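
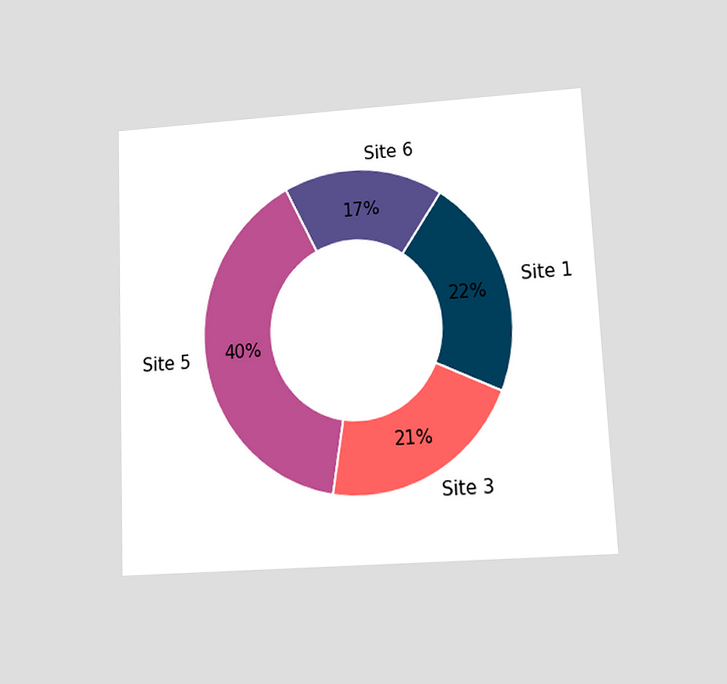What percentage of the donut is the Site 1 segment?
22%

The chart is tilted about 3° counter-clockwise and viewed at a slight angle. The Site 1 segment takes up 22% of the ring.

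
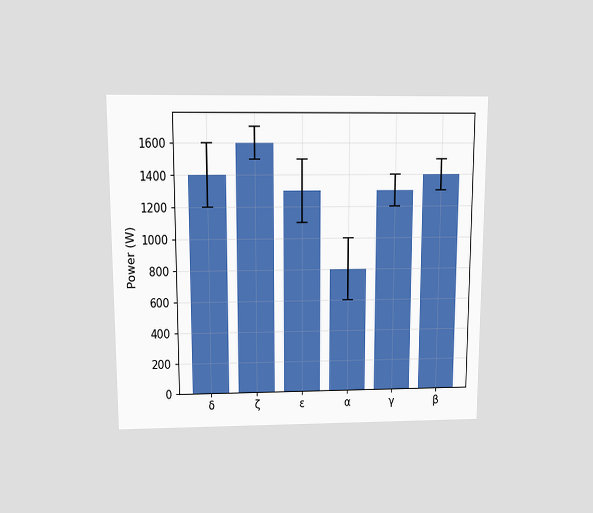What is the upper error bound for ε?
The chart is viewed slightly from above. The ε bar's upper whisker reaches 1500W.

1500W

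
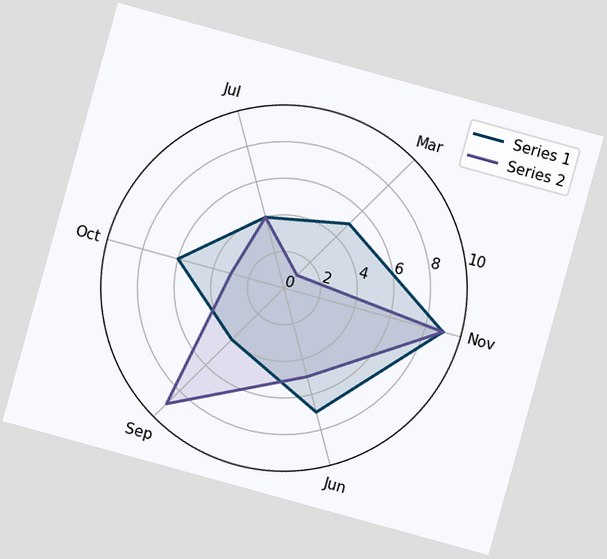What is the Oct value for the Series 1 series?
6

The chart is tilted about 15° clockwise. On the Oct axis, Series 1 reaches 6.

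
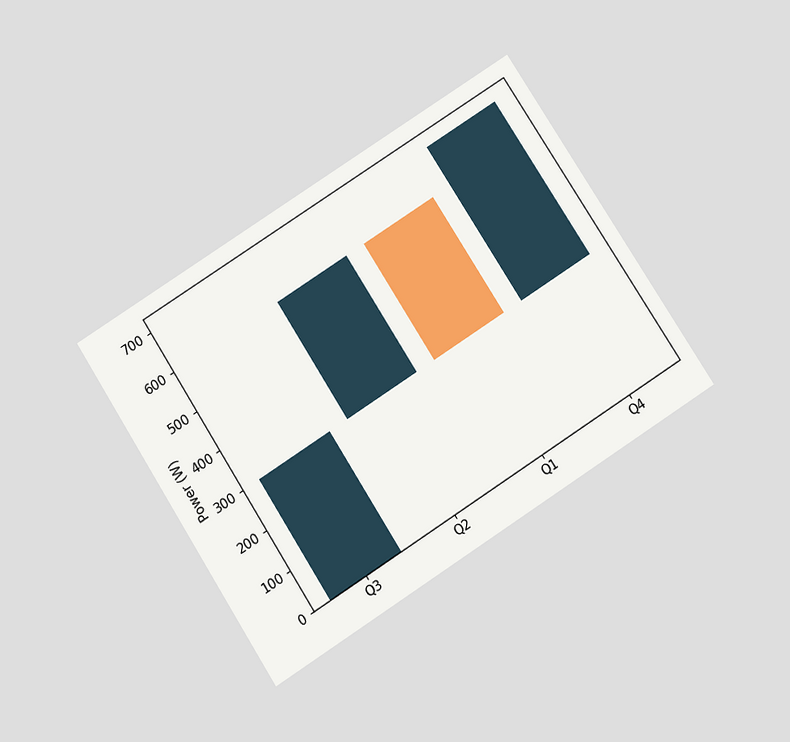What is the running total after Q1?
300W

The chart is tilted about 33° counter-clockwise and viewed slightly from below. After Q1 the running total reaches 300W.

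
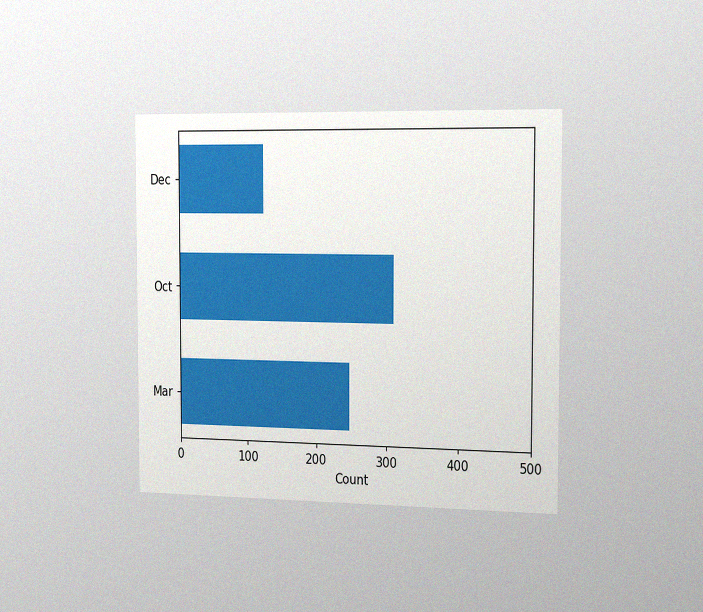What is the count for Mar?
248

The chart is viewed slightly from the right, with some photo noise. Reading along the chart's x-axis, the Mar bar reaches 248.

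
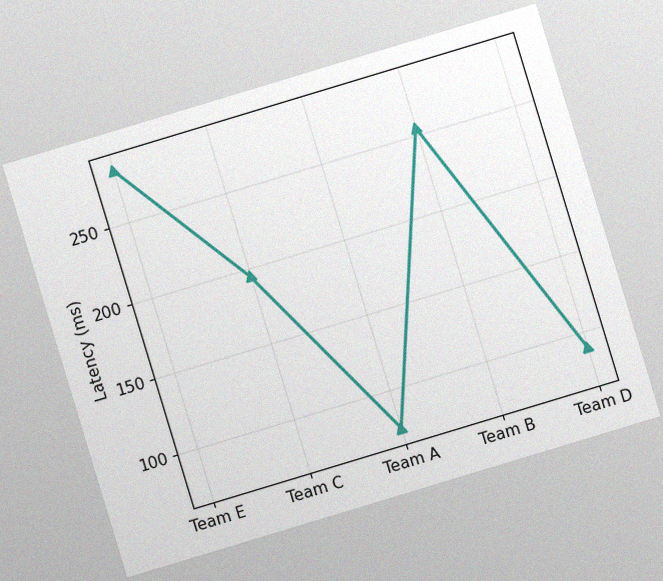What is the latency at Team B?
The chart is tilted about 17° counter-clockwise, with some photo noise. At Team B, the line is at 255ms.

255ms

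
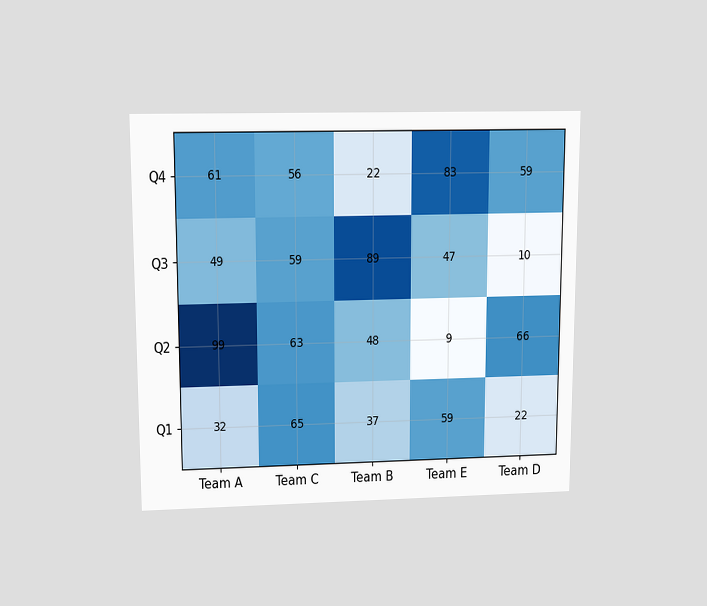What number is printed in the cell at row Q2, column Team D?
66

The chart is viewed slightly from above. The (Q2, Team D) cell reads 66.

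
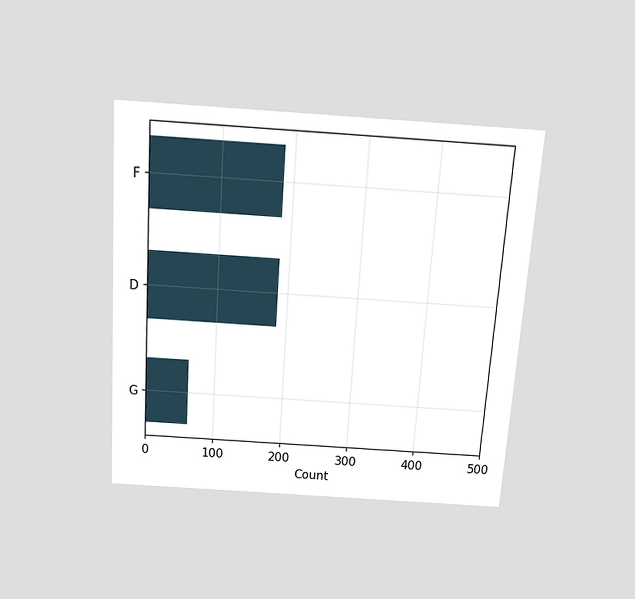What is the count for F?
186

The chart is tilted about 4° clockwise and viewed slightly from above. Reading along the chart's x-axis, the F bar reaches 186.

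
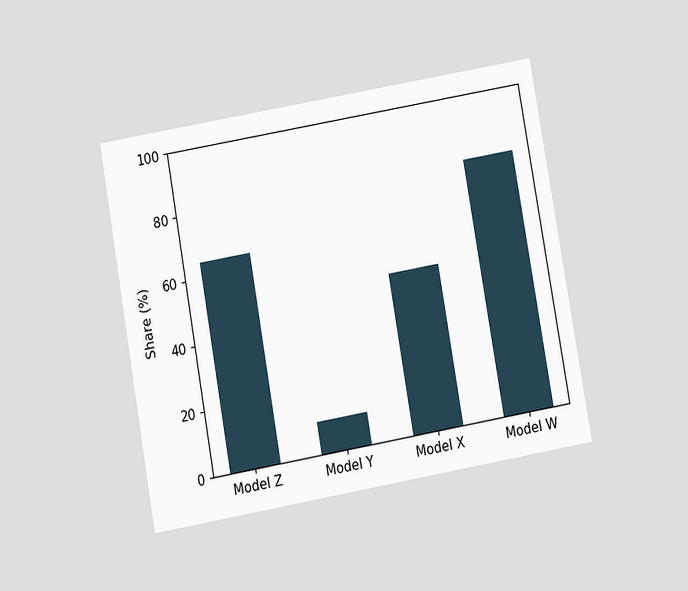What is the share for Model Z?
The chart is tilted about 10° counter-clockwise and viewed at a slight angle. Reading along the chart's y-axis, the Model Z bar reaches 65%.

65%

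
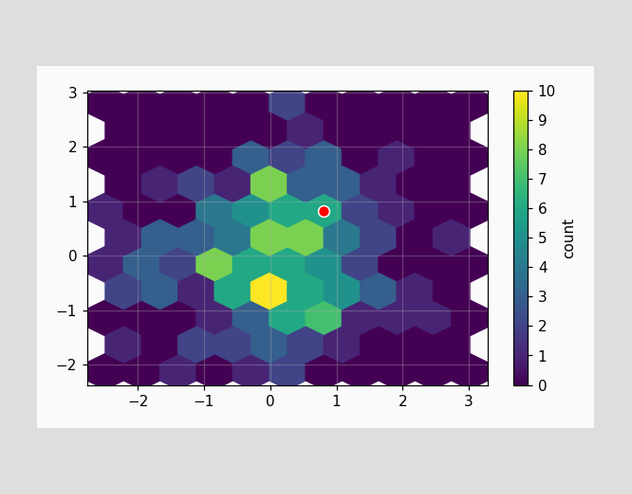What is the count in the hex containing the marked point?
6

The marked hex reads 6 on the colorbar.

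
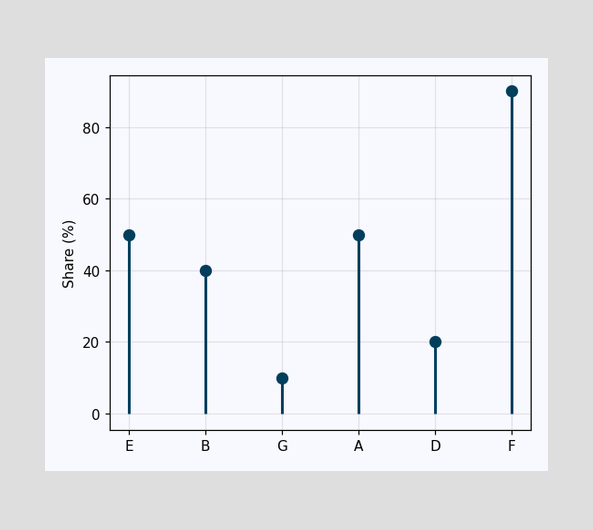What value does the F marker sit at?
The F marker sits at 90%.

90%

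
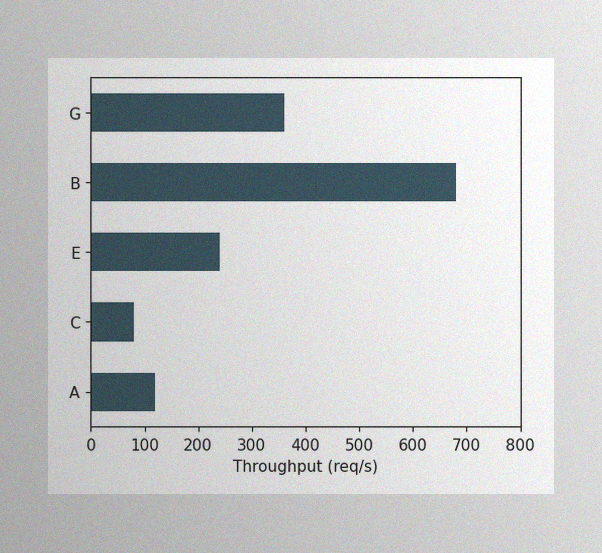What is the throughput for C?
80req/s

The image has some photo noise and uneven lighting. Reading along the chart's x-axis, the C bar reaches 80req/s.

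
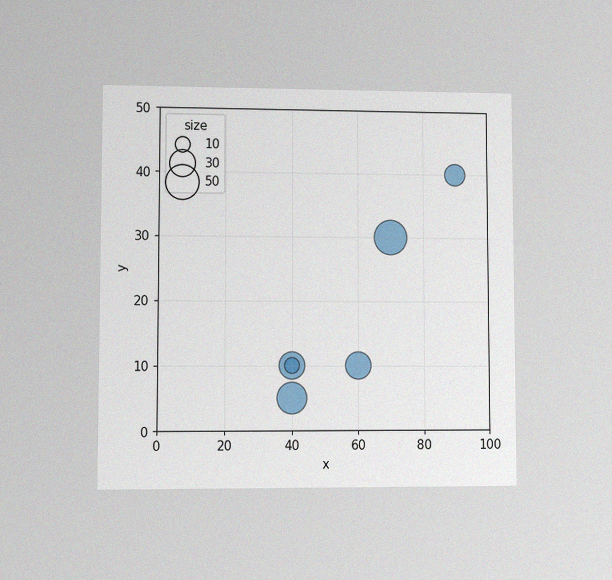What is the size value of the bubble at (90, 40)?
20

The chart is viewed at a slight angle, with some photo noise. Matching the bubble at (90, 40) against the size legend gives 20.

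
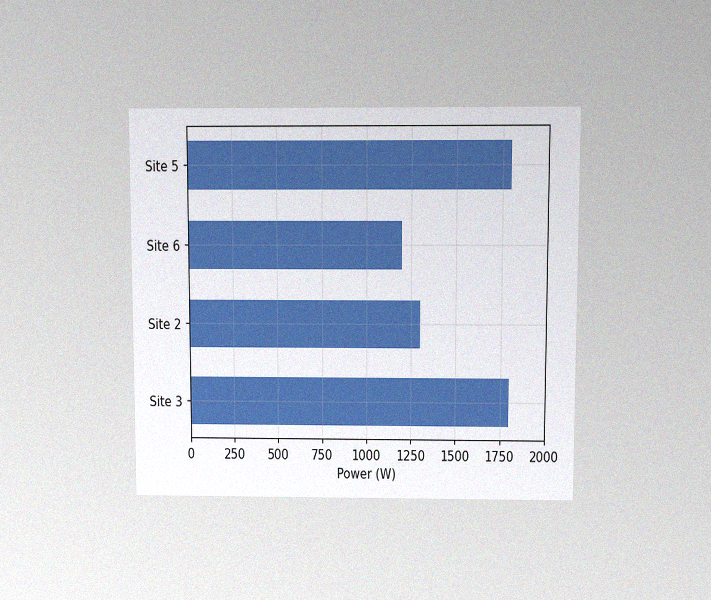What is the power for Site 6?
1200W

The chart is viewed at a slight angle, with some photo noise. Reading along the chart's x-axis, the Site 6 bar reaches 1200W.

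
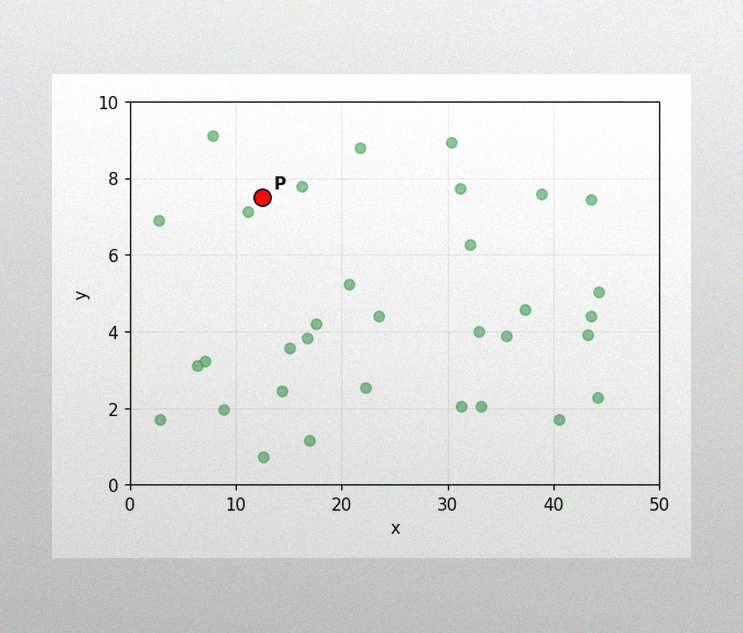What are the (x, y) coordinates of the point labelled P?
(12.5, 7.5)

The image has some photo noise and uneven lighting. Following the gridlines from P to each axis, P sits at (12.5, 7.5).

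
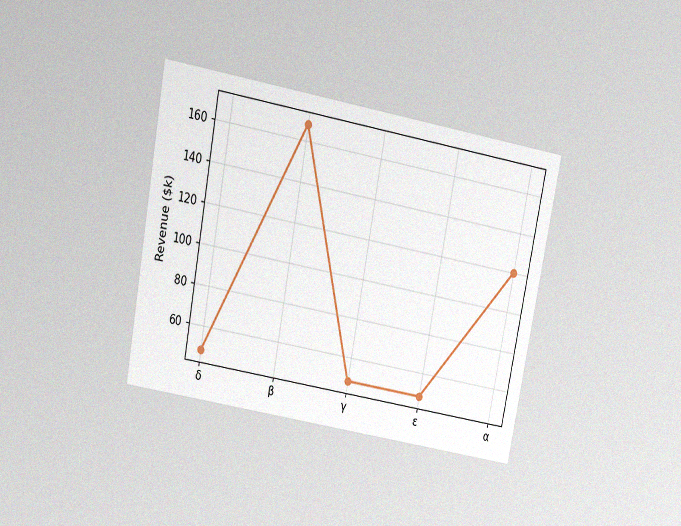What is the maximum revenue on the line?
The chart is tilted about 11° clockwise and viewed slightly from above, with some photo noise. The highest point is at β, and reading across to the y-axis gives $168k.

$168k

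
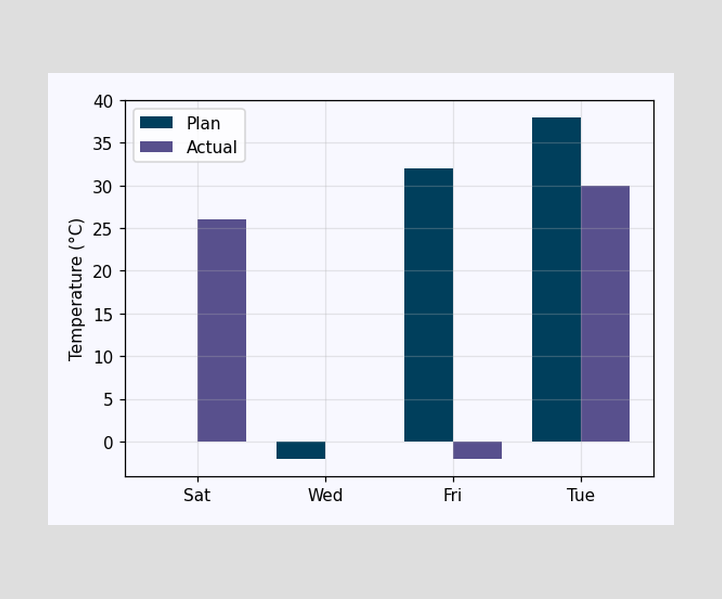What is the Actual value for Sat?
26°C

The Actual bar at Sat reaches 26°C on the y-axis.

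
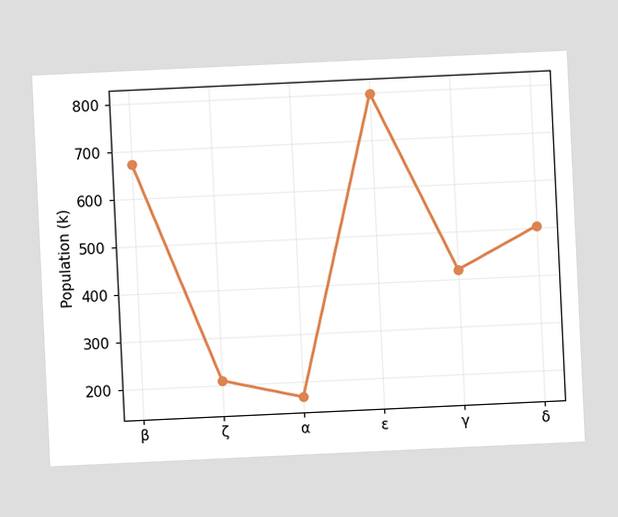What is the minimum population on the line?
168k

The chart is tilted about 3° counter-clockwise. The lowest point is at α, and reading across to the y-axis gives 168k.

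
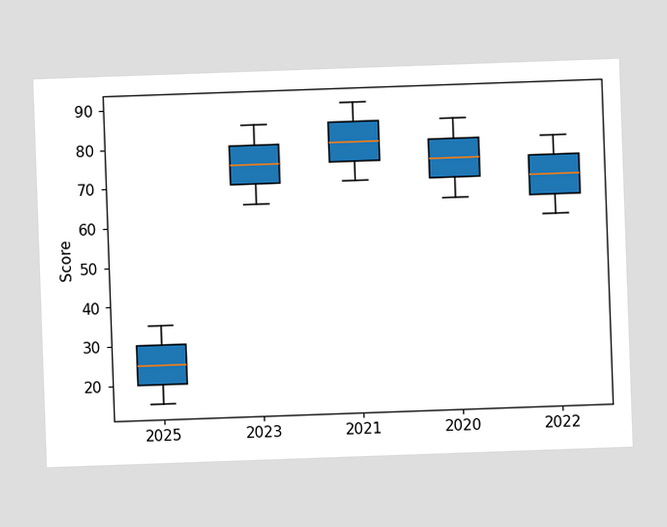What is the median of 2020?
The chart is tilted about 2° counter-clockwise. The median line in the 2020 box sits at 75.

75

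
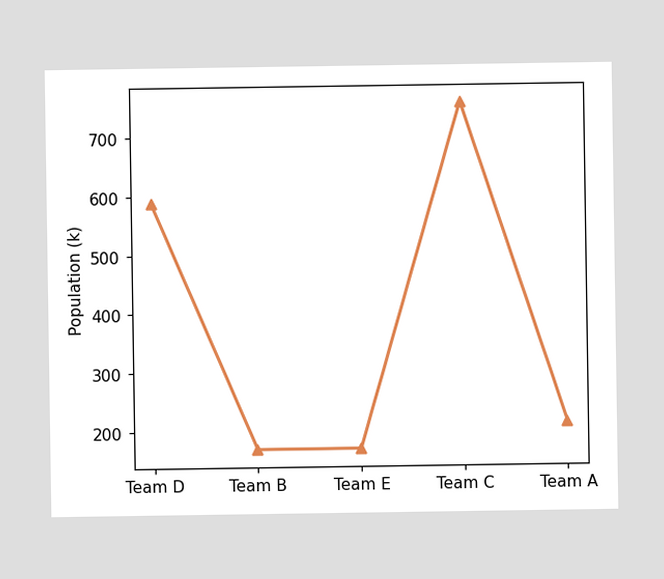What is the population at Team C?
At Team C, the line is at 756k.

756k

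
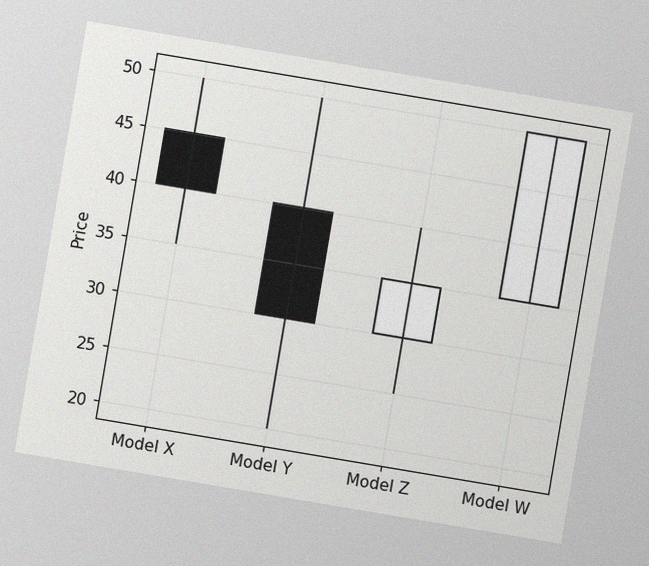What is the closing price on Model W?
50

The chart is tilted about 10° clockwise, with some photo noise. The Model W candle closes at 50.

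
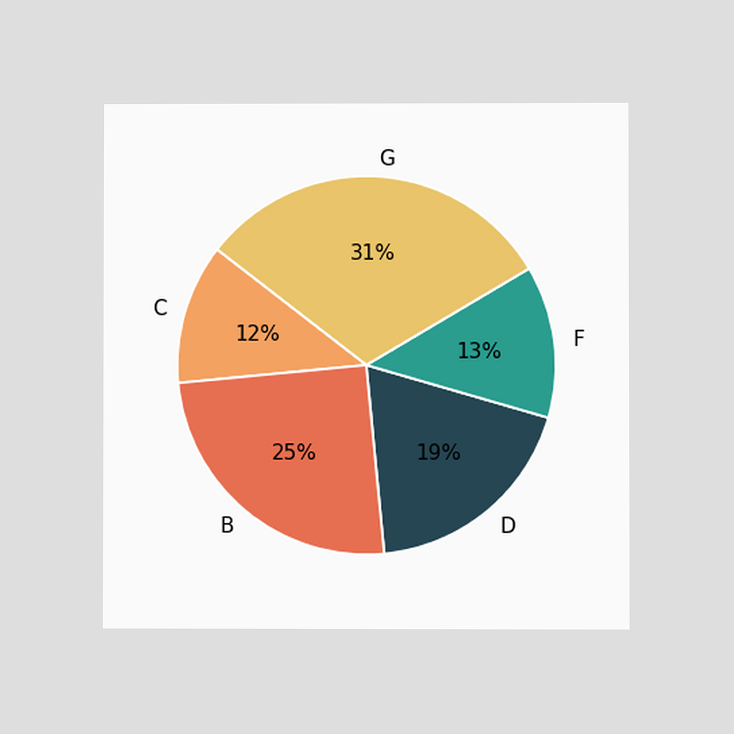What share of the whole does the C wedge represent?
12%

The chart is viewed at a slight angle. The C slice takes up 12% of the pie.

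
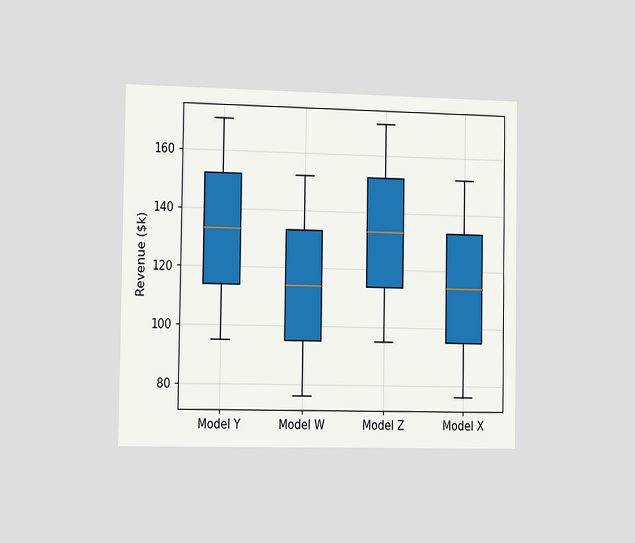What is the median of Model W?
The chart is viewed slightly from the left. The median line in the Model W box sits at $114k.

$114k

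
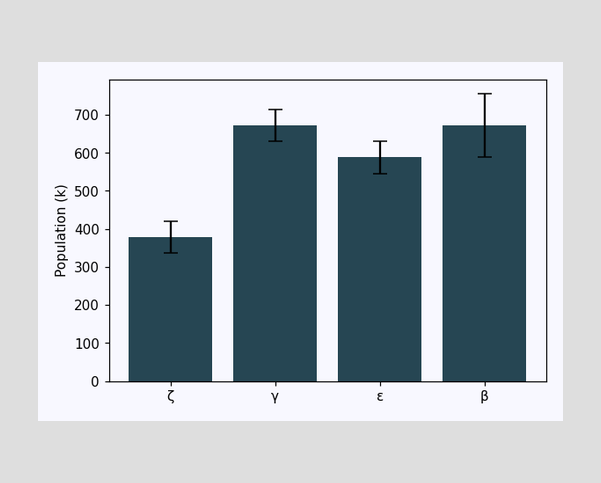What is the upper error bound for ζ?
420k

The ζ bar's upper whisker reaches 420k.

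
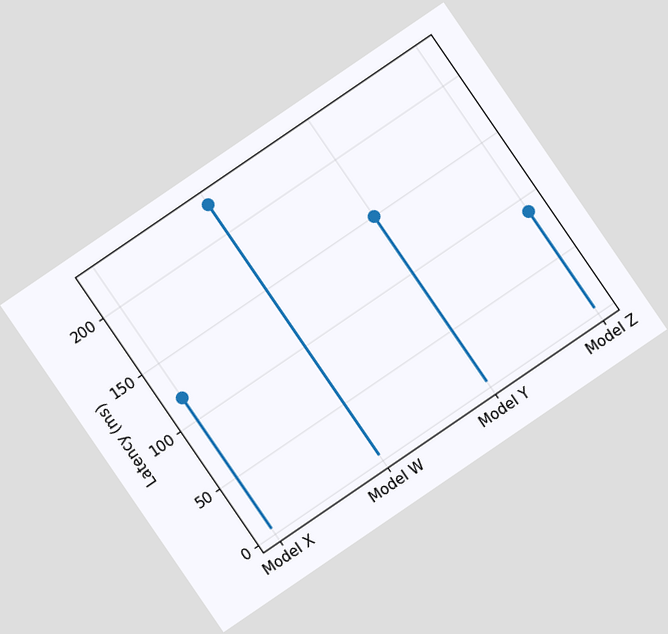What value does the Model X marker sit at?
The chart is tilted about 34° counter-clockwise. The Model X marker sits at 120ms.

120ms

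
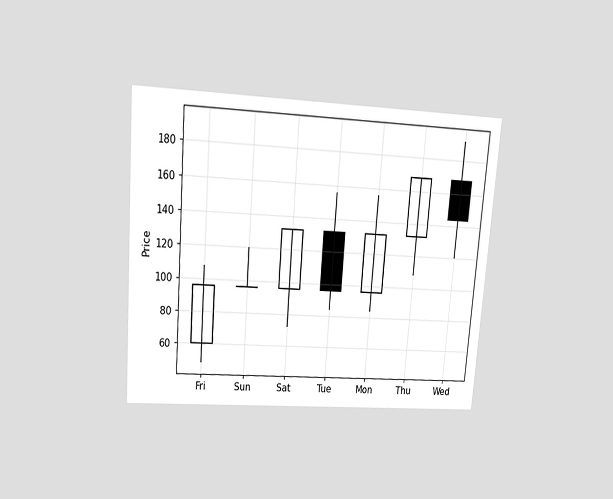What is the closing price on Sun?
The chart is tilted about 4° clockwise and viewed at a slight angle. The Sun candle closes at 96.

96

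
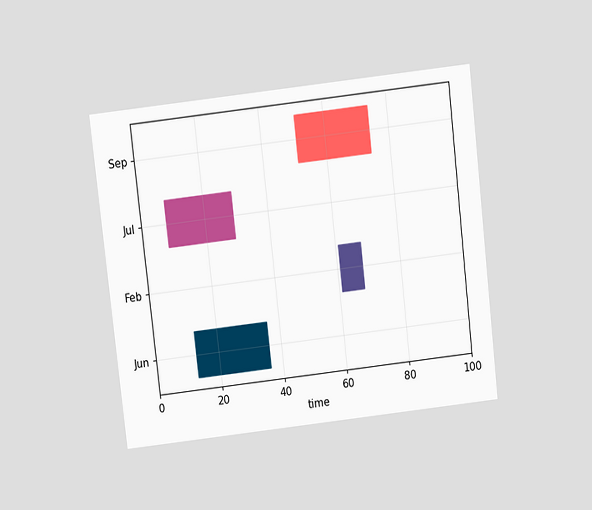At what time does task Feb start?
The chart is tilted about 7° counter-clockwise and viewed slightly from above. The Feb bar begins at t=61.

61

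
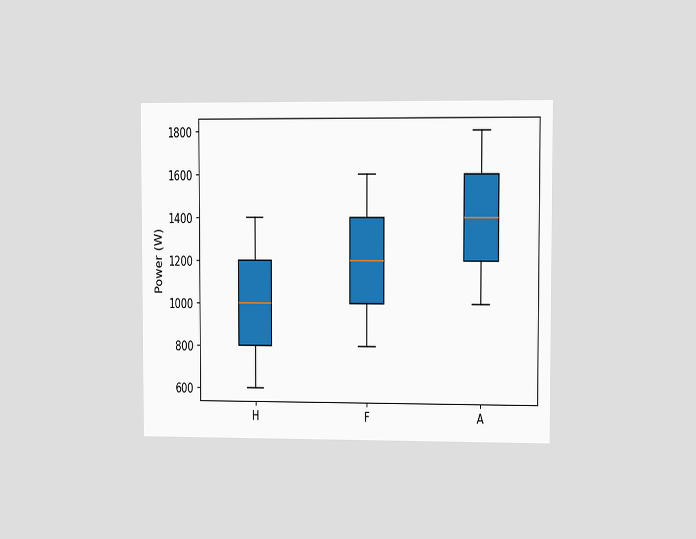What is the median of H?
The chart is viewed at a slight angle. The median line in the H box sits at 1000W.

1000W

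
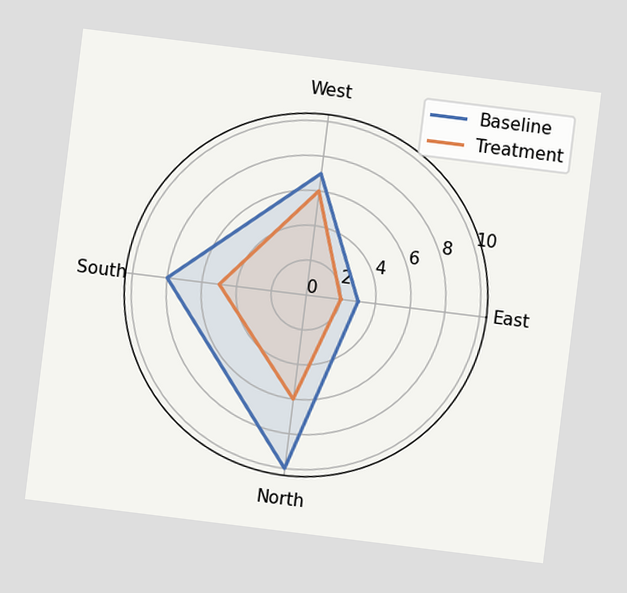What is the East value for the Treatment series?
The chart is tilted about 7° clockwise. On the East axis, Treatment reaches 2.

2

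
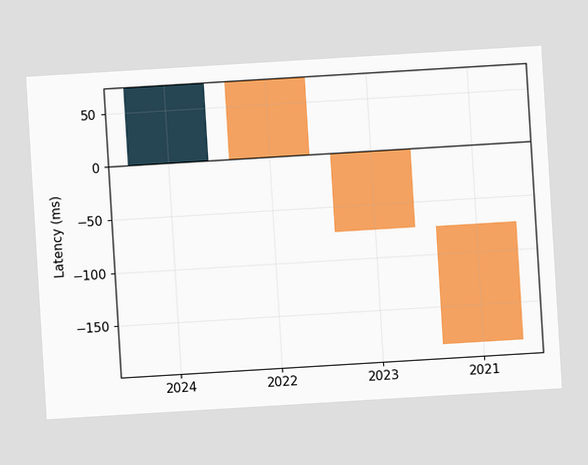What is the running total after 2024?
74ms

The chart is tilted about 3° counter-clockwise. After 2024 the running total reaches 74ms.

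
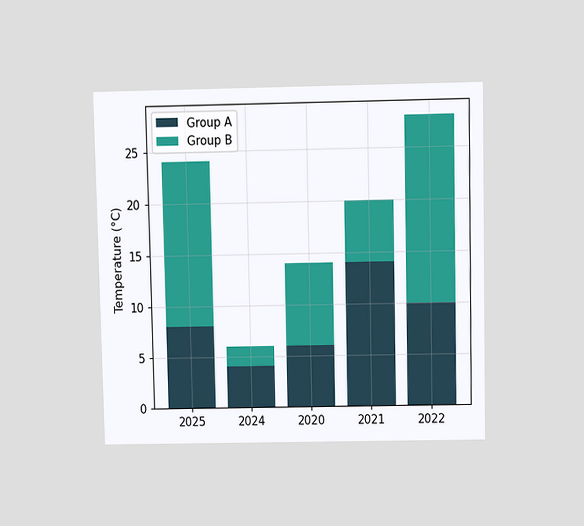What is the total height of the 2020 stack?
The chart is viewed slightly from above. The 2020 stack's top reaches 14°C on the y-axis.

14°C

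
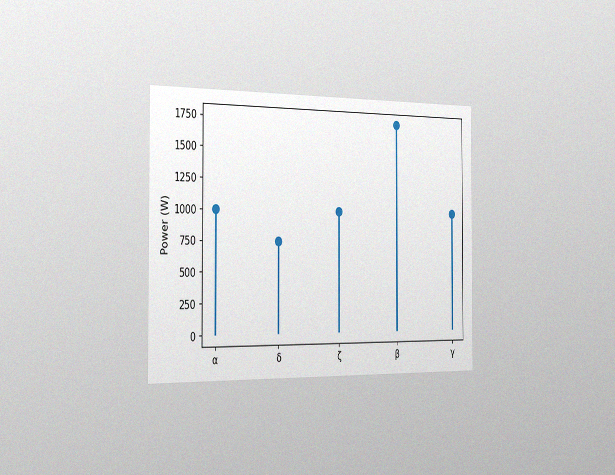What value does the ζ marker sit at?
The chart is viewed slightly from the left, with some photo noise. The ζ marker sits at 1000W.

1000W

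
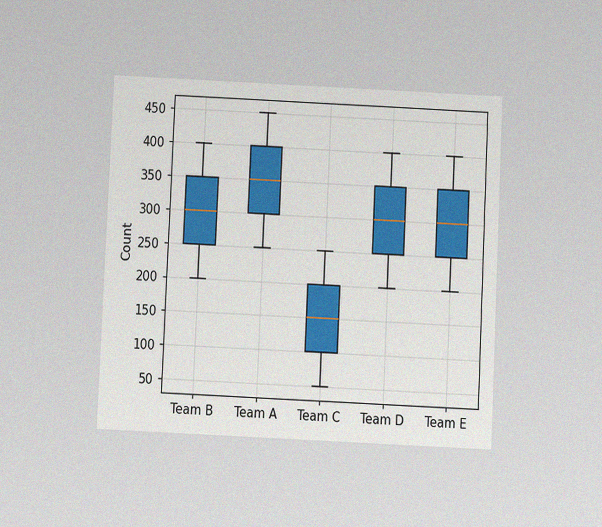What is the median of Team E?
The chart is tilted about 3° clockwise and viewed slightly from below, with some photo noise. The median line in the Team E box sits at 300.

300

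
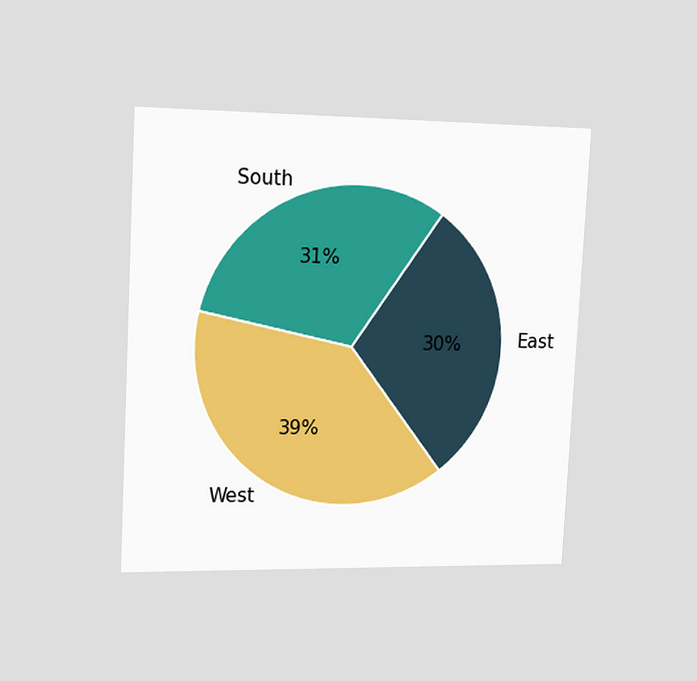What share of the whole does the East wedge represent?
30%

The chart is tilted about 3° clockwise and viewed slightly from the left. The East slice takes up 30% of the pie.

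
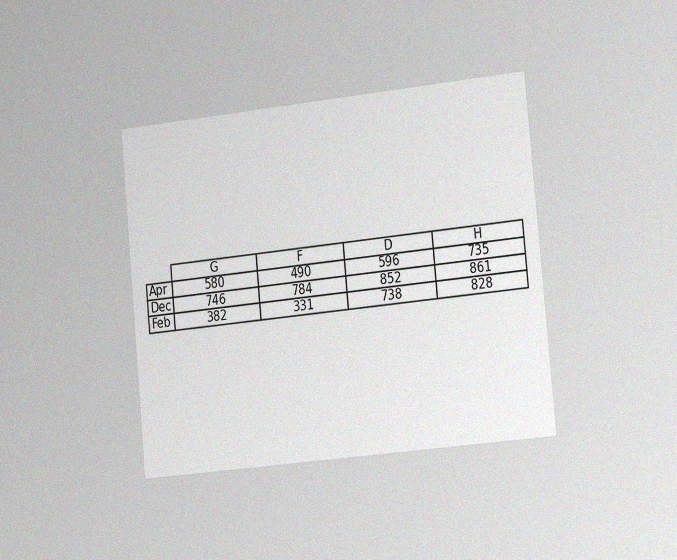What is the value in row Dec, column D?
852

The chart is tilted about 5° counter-clockwise and viewed slightly from the right, with some photo noise. The (Dec, D) cell reads 852.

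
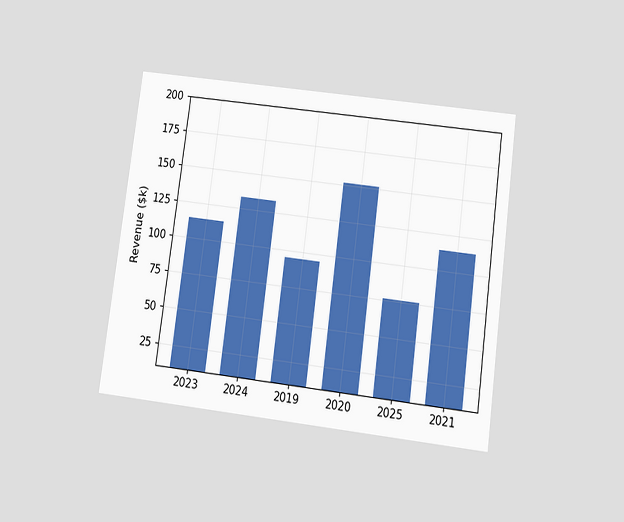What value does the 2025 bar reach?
The chart is tilted about 8° clockwise and viewed slightly from below. Reading along the chart's y-axis, the 2025 bar reaches $76k.

$76k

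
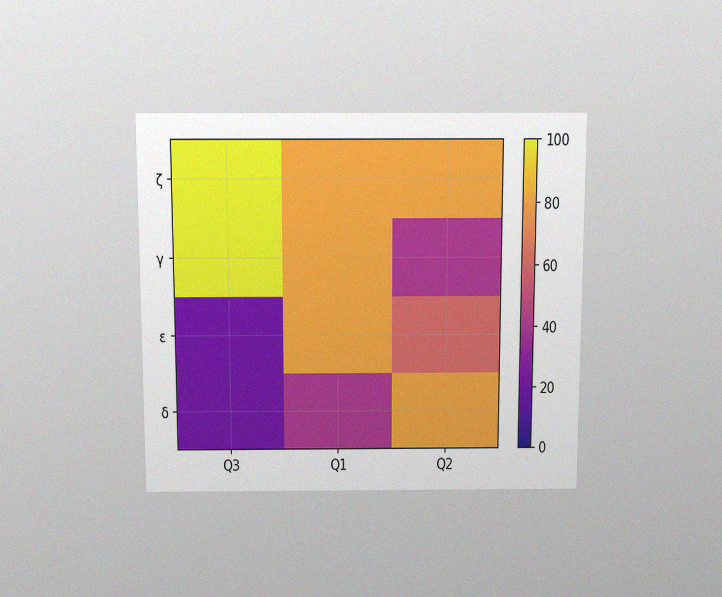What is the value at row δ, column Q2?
80

The chart is viewed slightly from above, with some photo noise. Matching cell (δ, Q2) against the colorbar gives 80.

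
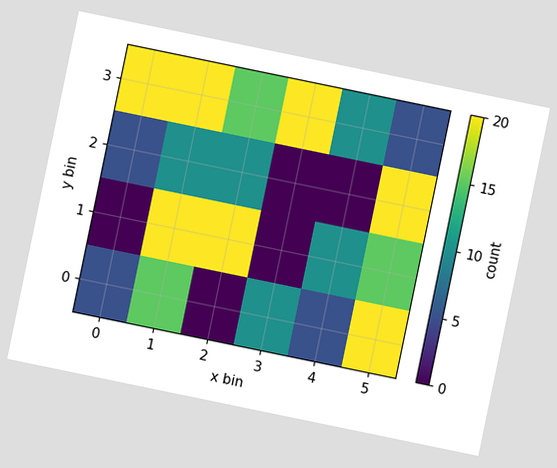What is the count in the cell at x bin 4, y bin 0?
The chart is tilted about 12° clockwise. Matching the cell (4, 0) against the colorbar gives 5.

5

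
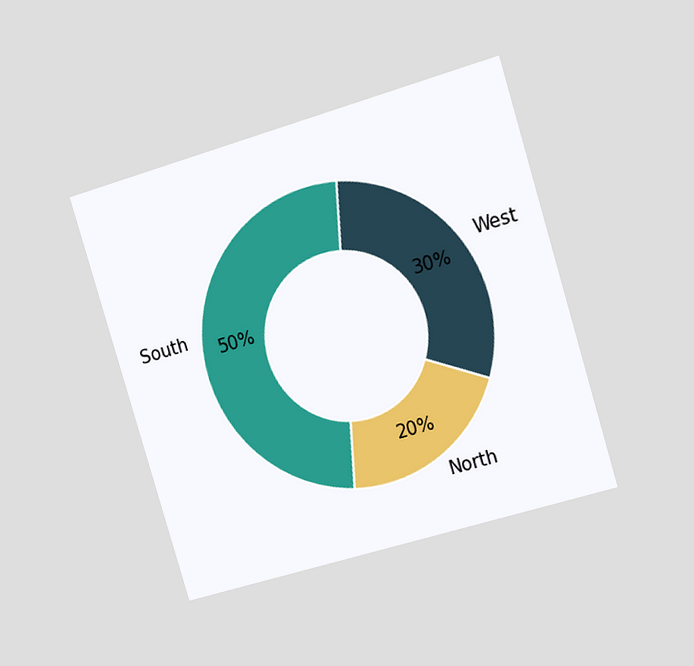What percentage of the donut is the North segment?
The chart is tilted about 17° counter-clockwise and viewed slightly from the right. The North segment takes up 20% of the ring.

20%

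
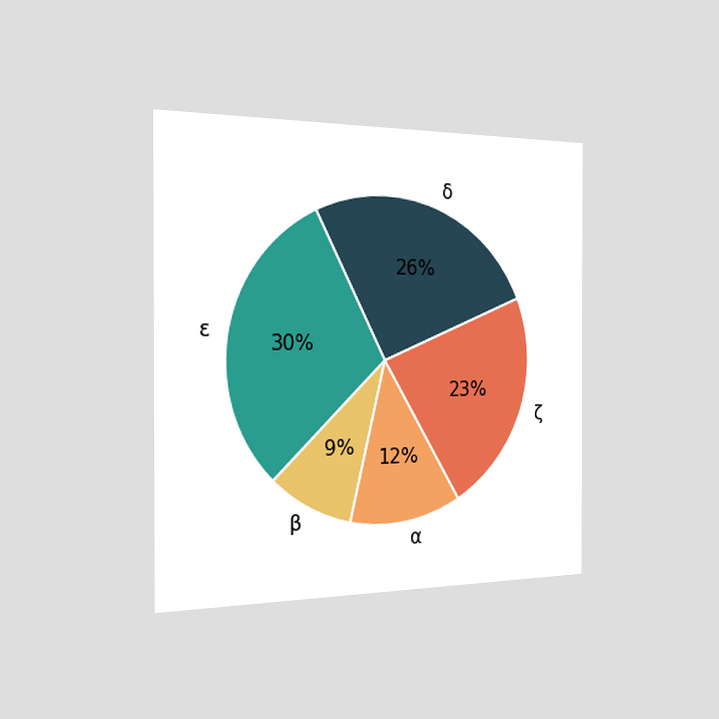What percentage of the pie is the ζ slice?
The chart is viewed slightly from the left. The ζ slice takes up 23% of the pie.

23%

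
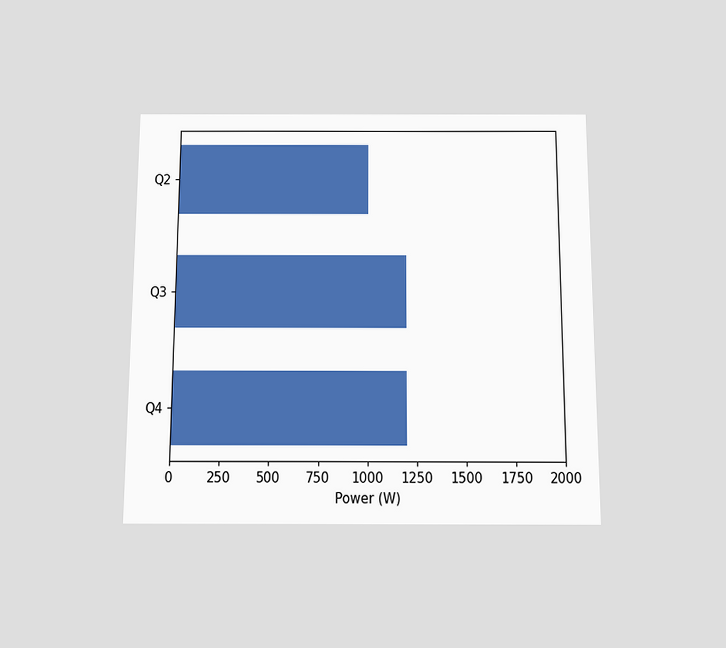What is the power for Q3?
1200W

The chart is viewed slightly from below. Reading along the chart's x-axis, the Q3 bar reaches 1200W.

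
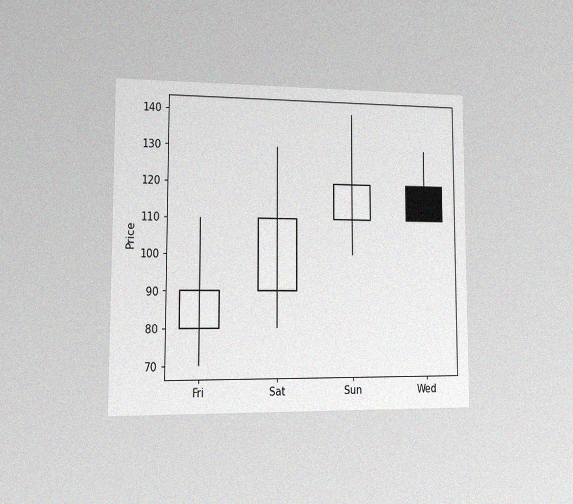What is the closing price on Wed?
110

The chart is viewed slightly from the left, with some photo noise. The Wed candle closes at 110.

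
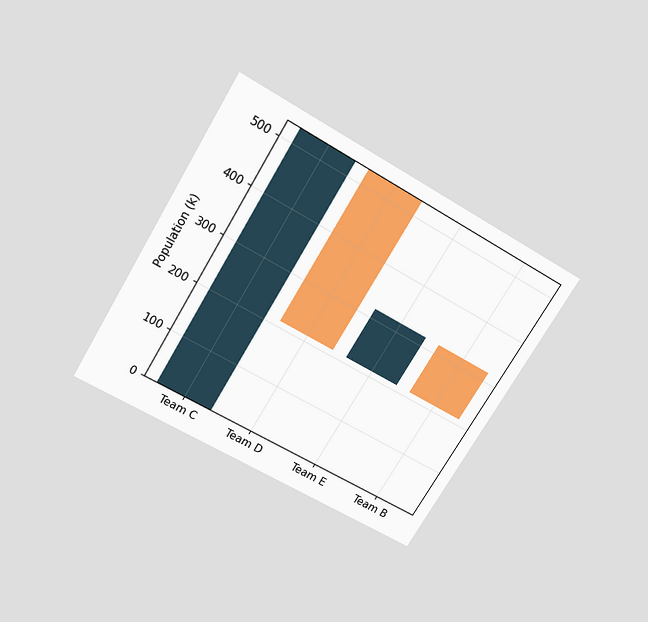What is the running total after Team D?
212k

The chart is tilted about 31° clockwise and viewed slightly from above. After Team D the running total reaches 212k.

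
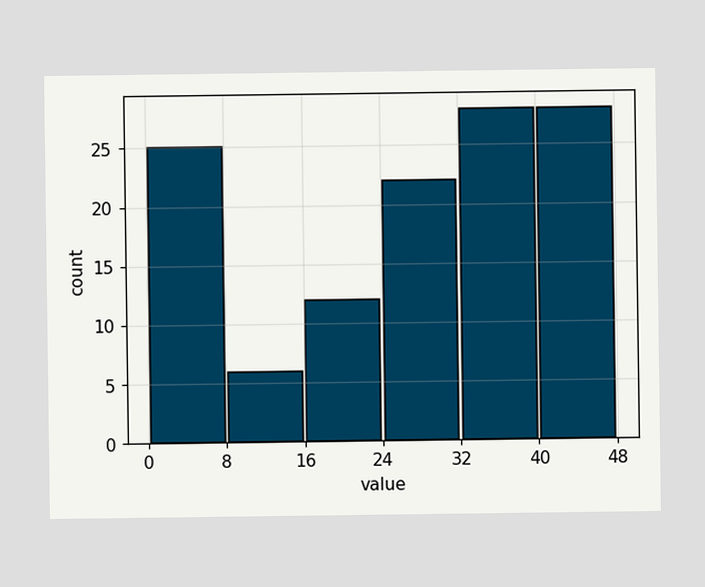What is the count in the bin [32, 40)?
28

The [32, 40) bin has height 28.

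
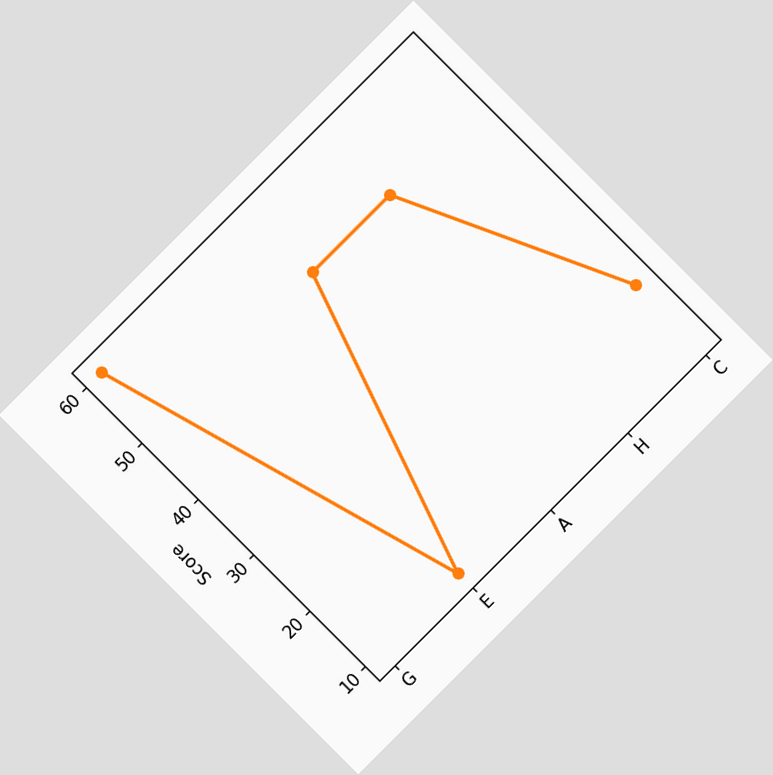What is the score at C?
20

The chart is tilted about 45° counter-clockwise. At C, the line is at 20.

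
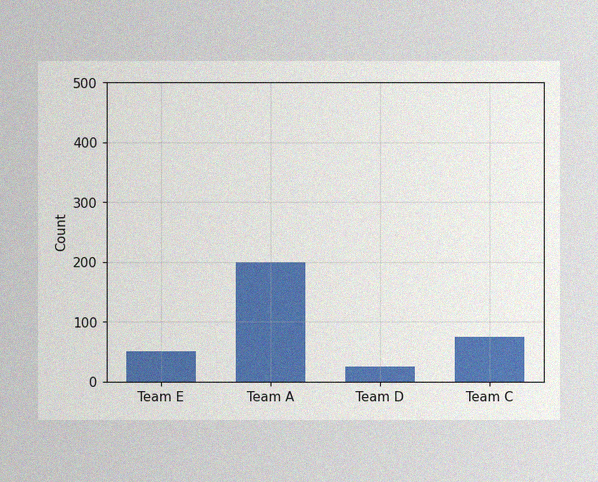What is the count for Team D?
25

The image has some photo noise and uneven lighting. Reading along the chart's y-axis, the Team D bar reaches 25.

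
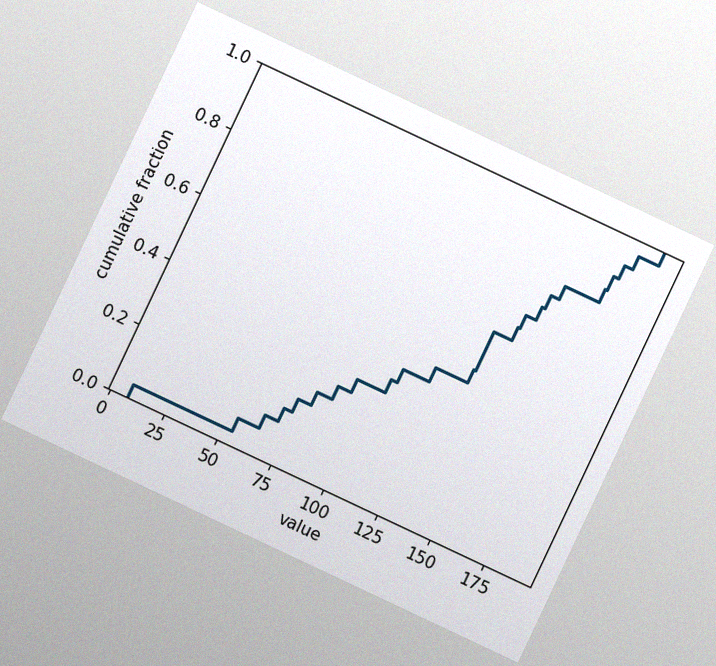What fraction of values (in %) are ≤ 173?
The chart is tilted about 25° clockwise, with some photo noise. At x=173 the ECDF step is at 88%.

88%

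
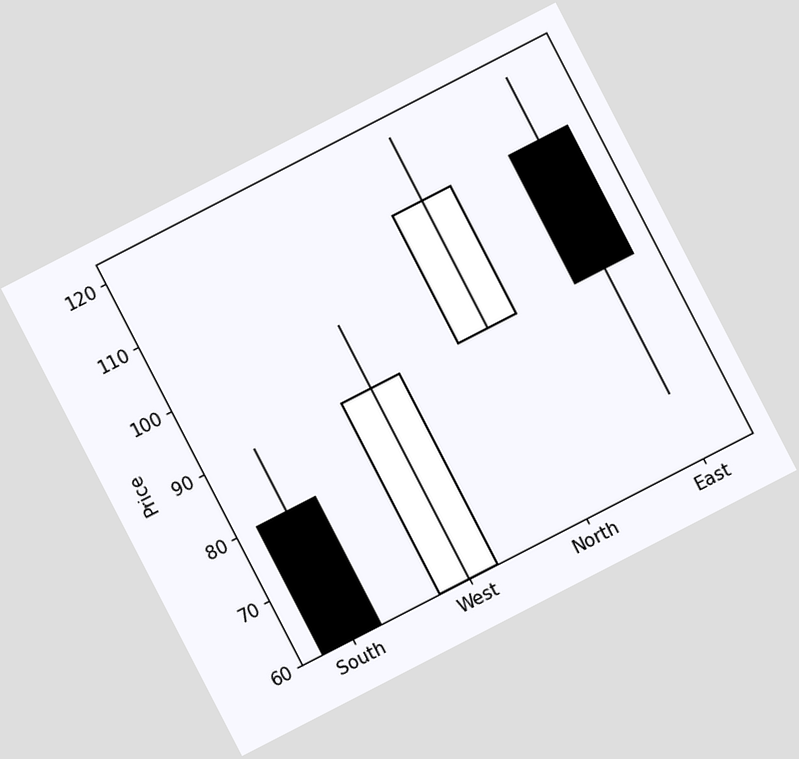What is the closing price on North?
The chart is tilted about 27° counter-clockwise. The North candle closes at 110.

110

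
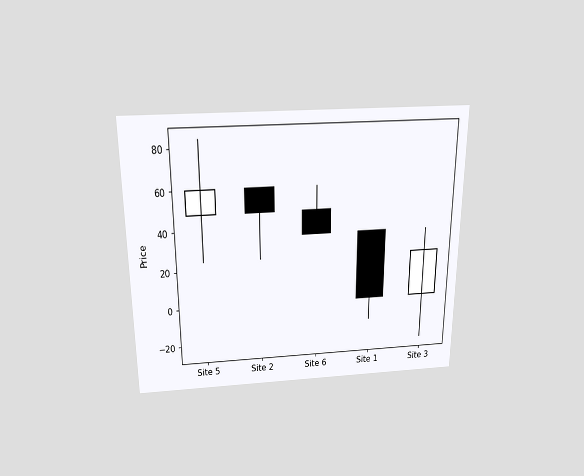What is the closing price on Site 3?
The chart is viewed slightly from above. The Site 3 candle closes at 24.

24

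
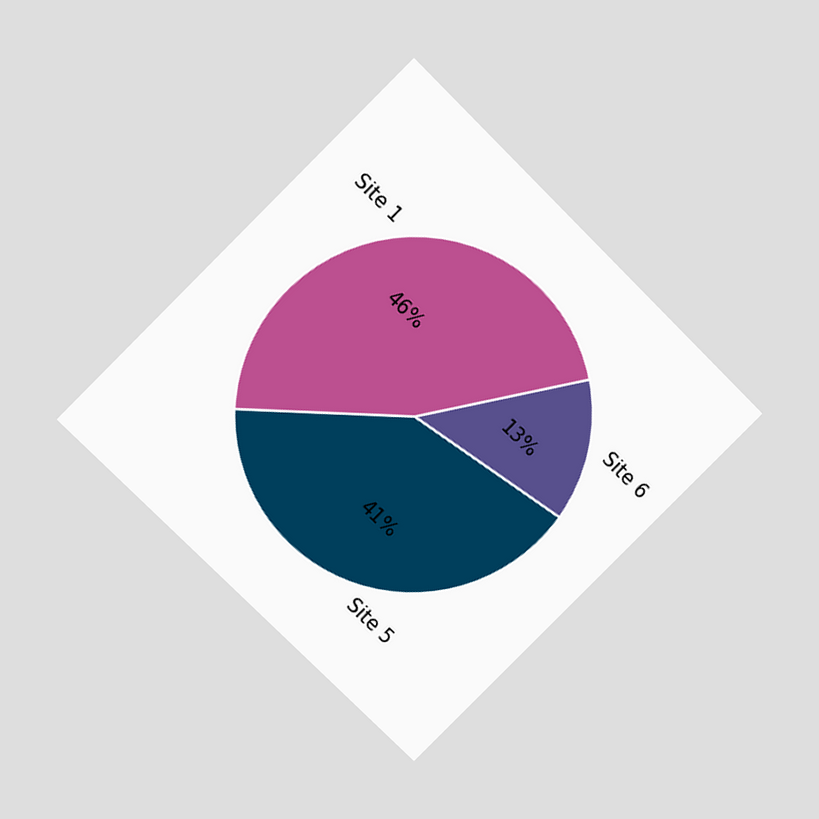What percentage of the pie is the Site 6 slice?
13%

The chart is tilted about 45° clockwise and viewed slightly from above. The Site 6 slice takes up 13% of the pie.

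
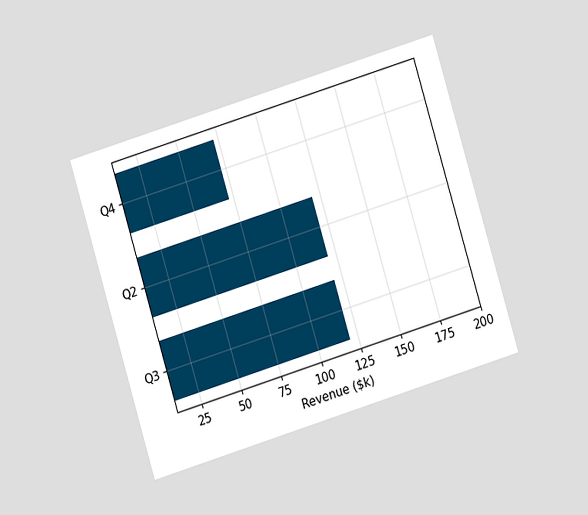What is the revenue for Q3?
The chart is tilted about 17° counter-clockwise and viewed at a slight angle. Reading along the chart's x-axis, the Q3 bar reaches $120k.

$120k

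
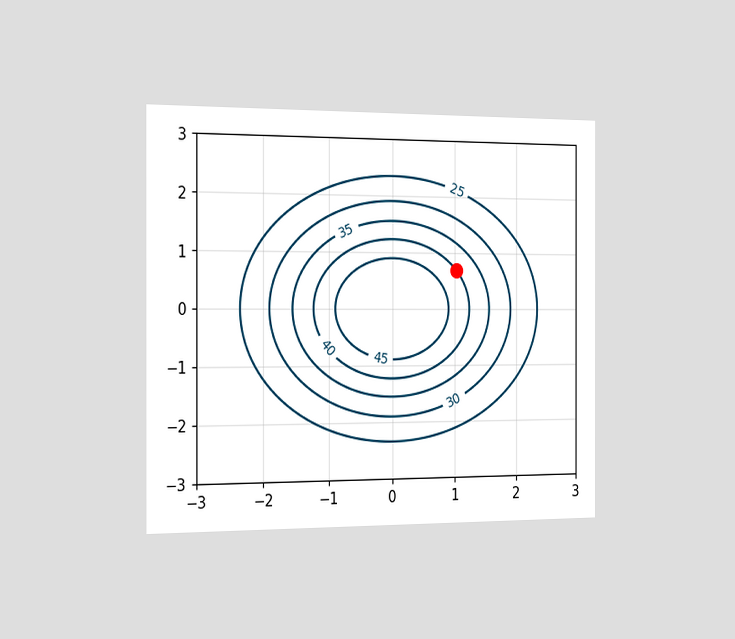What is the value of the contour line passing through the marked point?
The chart is viewed slightly from the left. The marked point sits on the contour labelled 40.

40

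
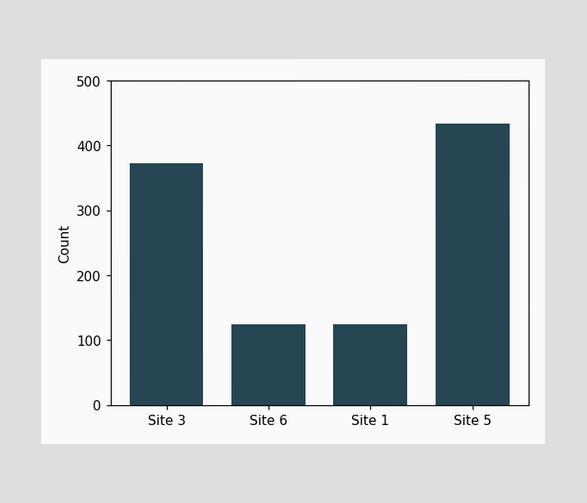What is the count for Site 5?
434

Reading along the chart's y-axis, the Site 5 bar reaches 434.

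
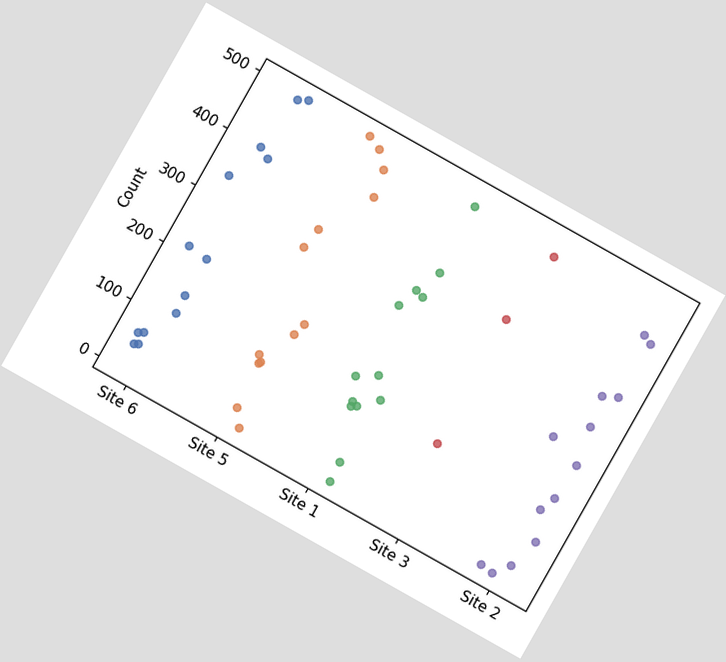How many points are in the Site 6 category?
13

The chart is tilted about 29° clockwise. Counting the markers in the Site 6 column gives 13.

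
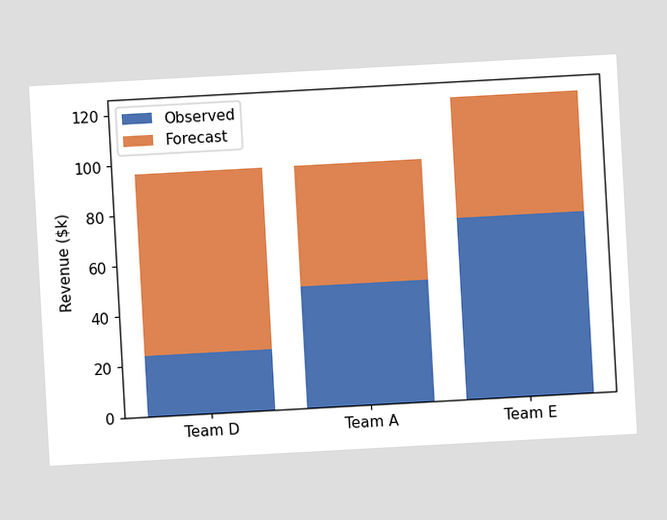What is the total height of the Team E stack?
$120k

The chart is tilted about 3° counter-clockwise. The Team E stack's top reaches $120k on the y-axis.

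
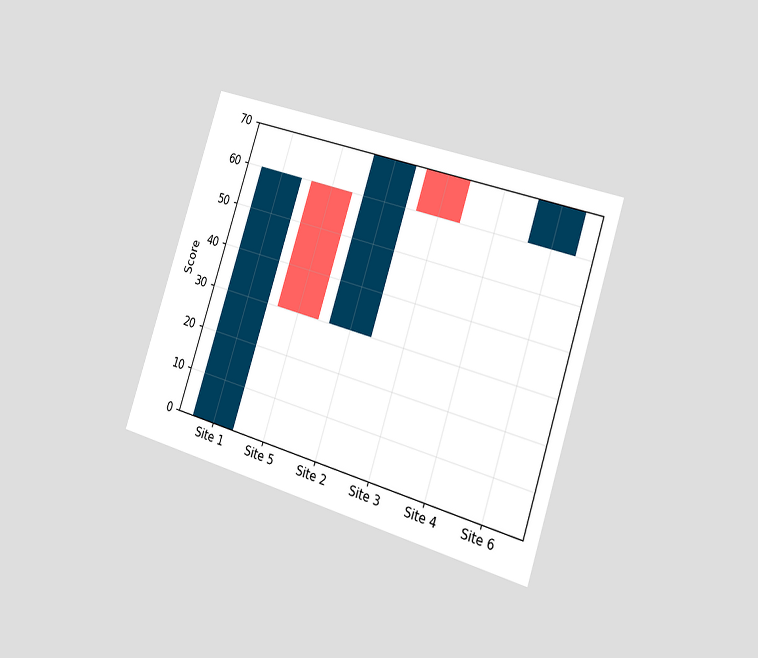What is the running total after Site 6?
The chart is tilted about 18° clockwise and viewed slightly from the right. After Site 6 the running total reaches 70.

70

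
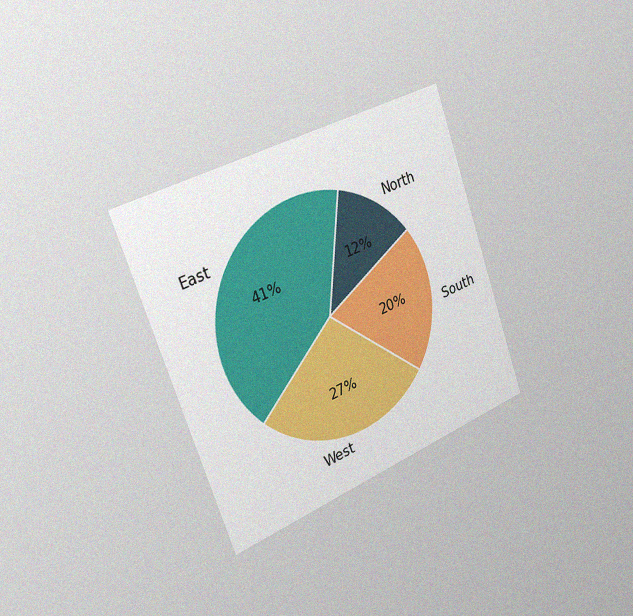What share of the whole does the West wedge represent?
The chart is tilted about 20° counter-clockwise and viewed slightly from the left, with some photo noise. The West slice takes up 27% of the pie.

27%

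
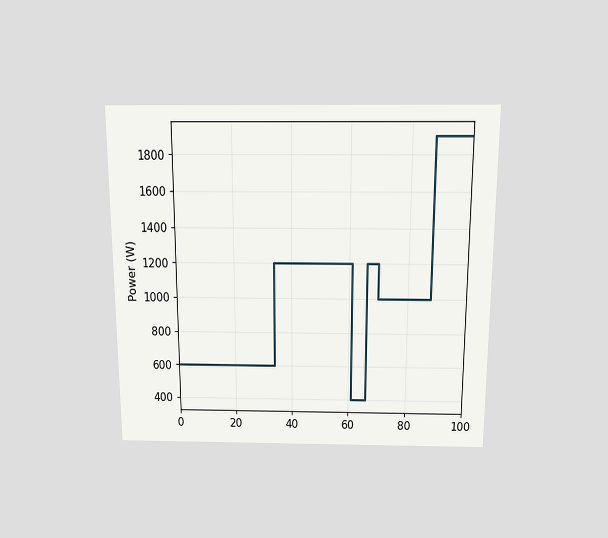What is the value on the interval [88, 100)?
The chart is viewed slightly from above. On [88, 100) the step sits at 1900W.

1900W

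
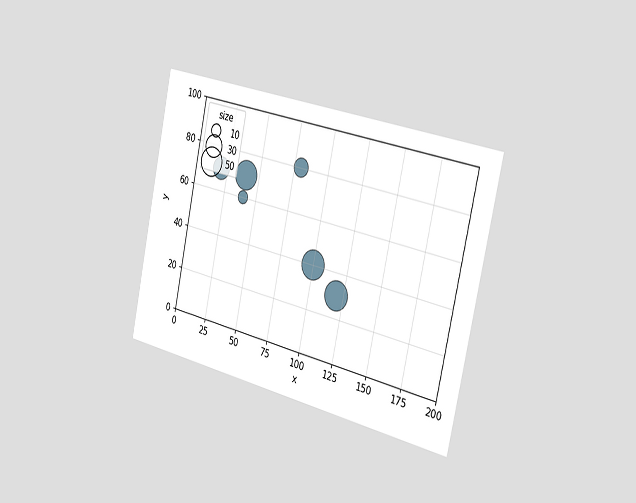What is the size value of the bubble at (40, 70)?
50

The chart is tilted about 12° clockwise and viewed slightly from the right. Matching the bubble at (40, 70) against the size legend gives 50.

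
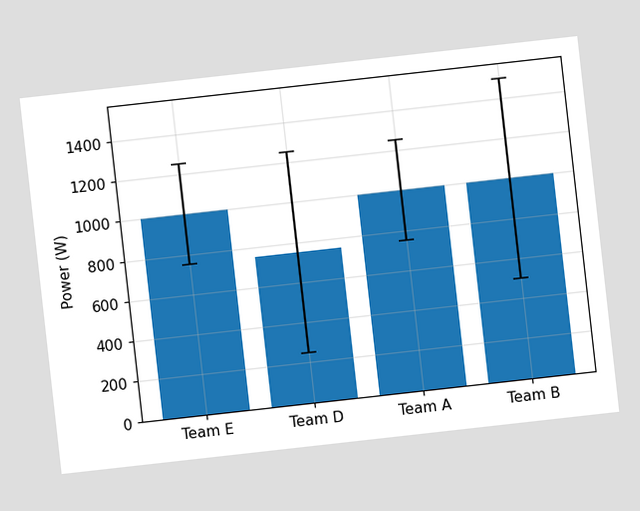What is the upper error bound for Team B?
The chart is tilted about 6° counter-clockwise. The Team B bar's upper whisker reaches 1500W.

1500W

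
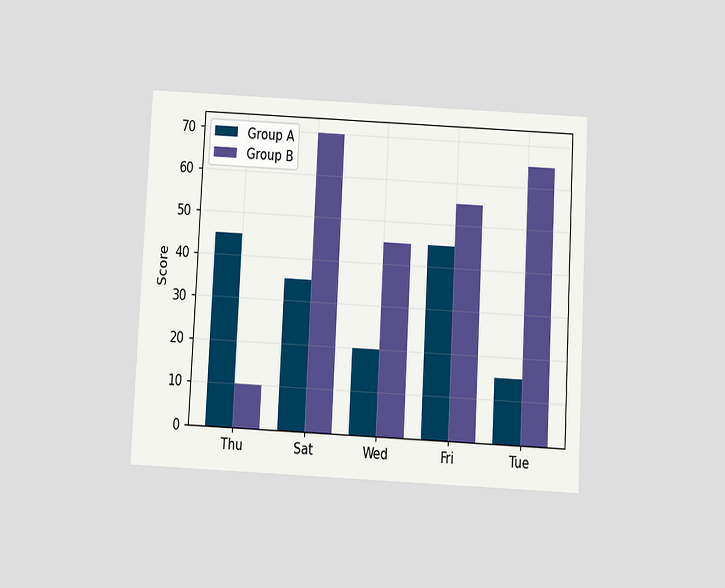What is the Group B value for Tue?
The chart is tilted about 3° clockwise and viewed slightly from below. The Group B bar at Tue reaches 65 on the y-axis.

65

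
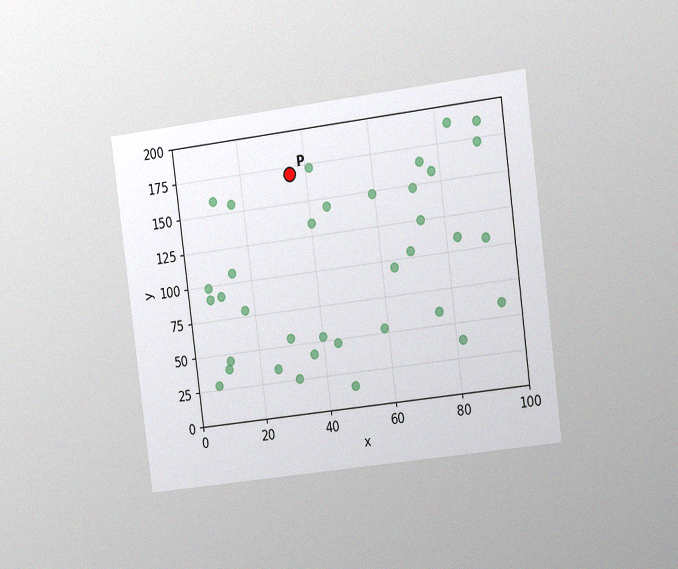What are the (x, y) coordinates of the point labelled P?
The chart is tilted about 7° counter-clockwise and viewed slightly from the right, with some photo noise. Following the gridlines from P to each axis, P sits at (35, 170).

(35, 170)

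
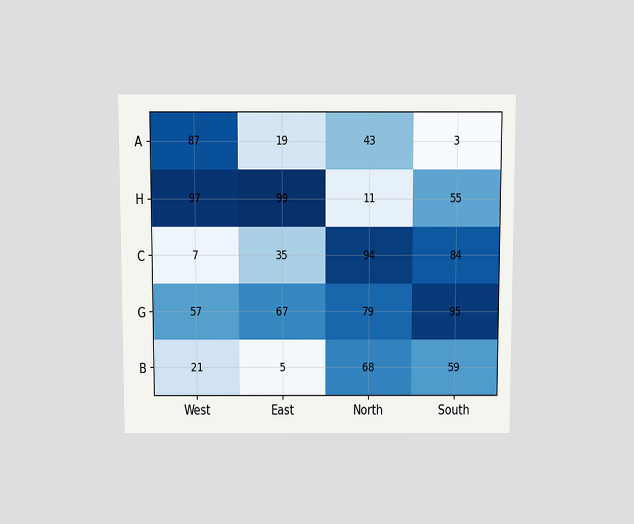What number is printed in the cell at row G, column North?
The chart is viewed slightly from above. The (G, North) cell reads 79.

79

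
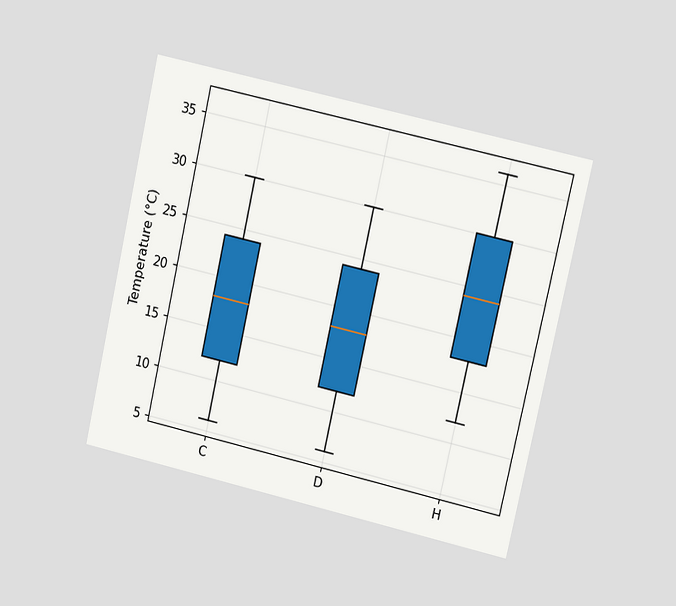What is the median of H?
The chart is tilted about 13° clockwise and viewed at a slight angle. The median line in the H box sits at 24°C.

24°C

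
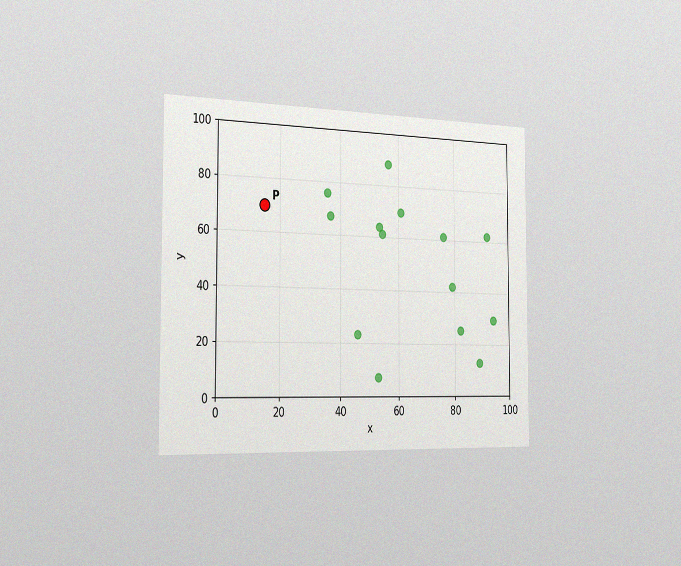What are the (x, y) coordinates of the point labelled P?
The chart is viewed slightly from the left, with some photo noise. Following the gridlines from P to each axis, P sits at (15, 70).

(15, 70)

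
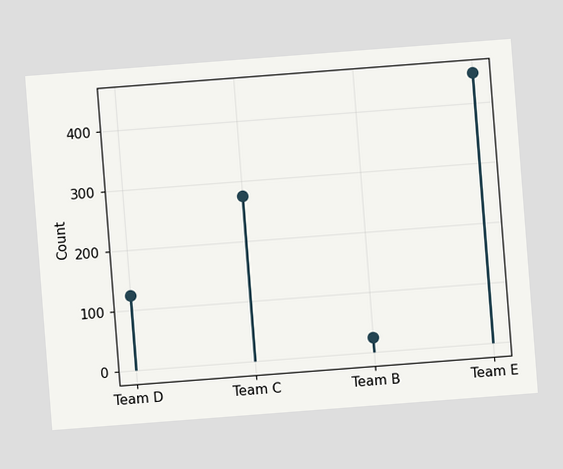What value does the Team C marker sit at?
The chart is tilted about 4° counter-clockwise. The Team C marker sits at 275.

275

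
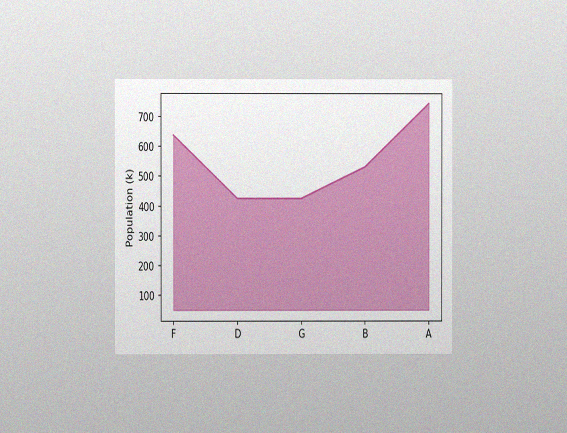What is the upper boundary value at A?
742k

The chart is viewed at a slight angle, with some photo noise. At A the upper boundary is at 742k.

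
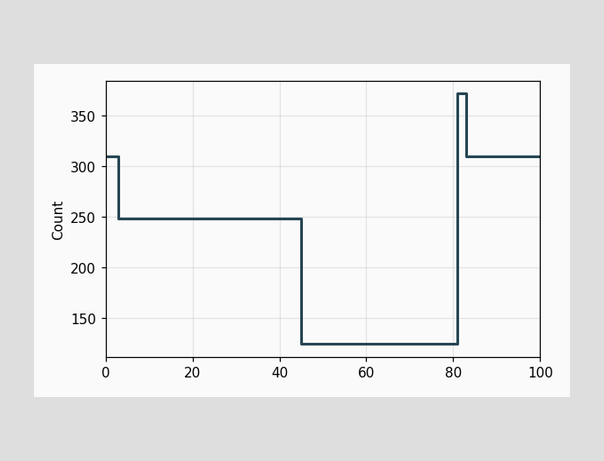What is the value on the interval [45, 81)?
124

On [45, 81) the step sits at 124.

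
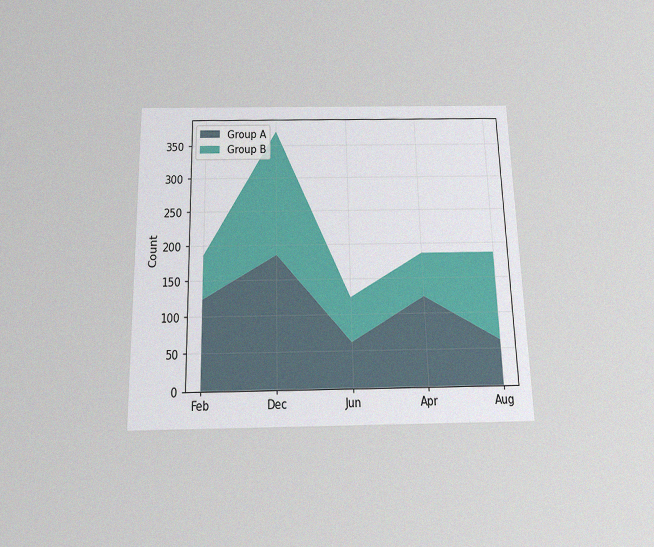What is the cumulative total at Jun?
124

The chart is viewed slightly from below, with some photo noise. The stacked total at Jun reaches 124.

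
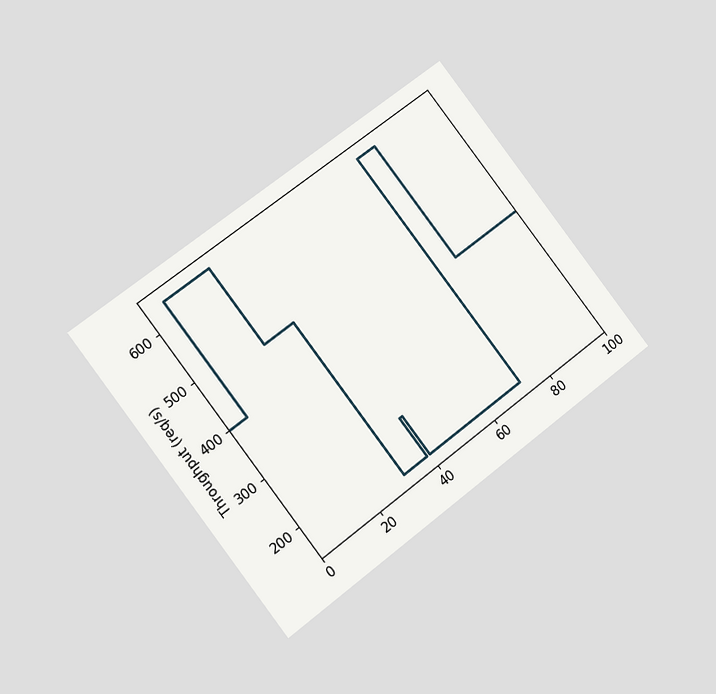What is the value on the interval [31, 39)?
160req/s

The chart is tilted about 37° counter-clockwise and viewed at a slight angle. On [31, 39) the step sits at 160req/s.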